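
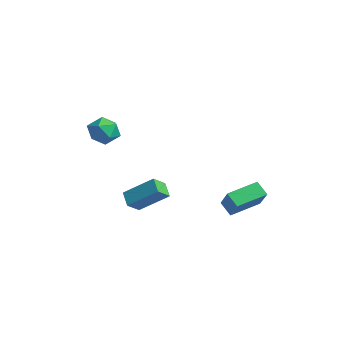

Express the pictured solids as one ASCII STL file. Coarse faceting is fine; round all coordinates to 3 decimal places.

solid 
facet normal -0.791 0.051 0.610
outer loop
vertex -0.281 -1.847 -3.839
vertex 0.645 -0.602 -2.743
vertex -0.644 -1.109 -4.371
endloop
endfacet
facet normal -0.488 -0.656 -0.577
outer loop
vertex 0.115 -1.158 -4.957
vertex -0.281 -1.847 -3.839
vertex -0.644 -1.109 -4.371
endloop
endfacet
facet normal -0.791 0.052 0.610
outer loop
vertex -0.644 -1.109 -4.371
vertex 0.645 -0.602 -2.743
vertex 0.282 0.137 -3.276
endloop
endfacet
facet normal -0.371 0.753 -0.543
outer loop
vertex 0.282 0.137 -3.276
vertex 0.115 -1.158 -4.957
vertex -0.644 -1.109 -4.371
endloop
endfacet
facet normal 0.371 -0.754 0.543
outer loop
vertex -0.281 -1.847 -3.839
vertex 1.404 -0.651 -3.329
vertex 0.645 -0.602 -2.743
endloop
endfacet
facet normal -0.488 -0.655 -0.577
outer loop
vertex 0.478 -1.897 -4.424
vertex -0.281 -1.847 -3.839
vertex 0.115 -1.158 -4.957
endloop
endfacet
facet normal 0.370 -0.753 0.544
outer loop
vertex 0.478 -1.897 -4.424
vertex 1.404 -0.651 -3.329
vertex -0.281 -1.847 -3.839
endloop
endfacet
facet normal 0.488 0.655 0.577
outer loop
vertex 0.645 -0.602 -2.743
vertex 1.404 -0.651 -3.329
vertex 0.282 0.137 -3.276
endloop
endfacet
facet normal -0.369 0.754 -0.544
outer loop
vertex 1.041 0.087 -3.861
vertex 0.115 -1.158 -4.957
vertex 0.282 0.137 -3.276
endloop
endfacet
facet normal 0.488 0.656 0.577
outer loop
vertex 0.282 0.137 -3.276
vertex 1.404 -0.651 -3.329
vertex 1.041 0.087 -3.861
endloop
endfacet
facet normal 0.791 -0.051 -0.610
outer loop
vertex 1.041 0.087 -3.861
vertex 0.478 -1.897 -4.424
vertex 0.115 -1.158 -4.957
endloop
endfacet
facet normal 0.791 -0.051 -0.610
outer loop
vertex 1.404 -0.651 -3.329
vertex 0.478 -1.897 -4.424
vertex 1.041 0.087 -3.861
endloop
endfacet
facet normal -0.664 0.341 0.665
outer loop
vertex -0.126 -3.148 0.962
vertex 0.517 -3.137 1.598
vertex 0.377 -2.406 1.084
endloop
endfacet
facet normal -0.828 0.560 0.006
outer loop
vertex -0.126 -3.148 0.962
vertex 0.377 -2.406 1.084
vertex 0.181 -2.687 0.247
endloop
endfacet
facet normal -0.915 -0.018 -0.404
outer loop
vertex -0.126 -3.148 0.962
vertex 0.181 -2.687 0.247
vertex 0.2 -3.591 0.244
endloop
endfacet
facet normal -0.804 -0.594 0.002
outer loop
vertex -0.126 -3.148 0.962
vertex 0.2 -3.591 0.244
vertex 0.407 -3.869 1.079
endloop
endfacet
facet normal -0.649 -0.372 0.663
outer loop
vertex -0.126 -3.148 0.962
vertex 0.407 -3.869 1.079
vertex 0.517 -3.137 1.598
endloop
endfacet
facet normal -0.273 0.930 -0.248
outer loop
vertex 0.181 -2.687 0.247
vertex 0.377 -2.406 1.084
vertex 1.013 -2.391 0.441
endloop
endfacet
facet normal -0.007 0.574 0.819
outer loop
vertex 0.377 -2.406 1.084
vertex 0.517 -3.137 1.598
vertex 1.22 -2.669 1.276
endloop
endfacet
facet normal 0.016 -0.580 0.814
outer loop
vertex 0.517 -3.137 1.598
vertex 0.407 -3.869 1.079
vertex 1.239 -3.573 1.273
endloop
endfacet
facet normal -0.235 -0.938 -0.254
outer loop
vertex 0.407 -3.869 1.079
vertex 0.2 -3.591 0.244
vertex 1.043 -3.854 0.436
endloop
endfacet
facet normal -0.413 -0.006 -0.911
outer loop
vertex 0.2 -3.591 0.244
vertex 0.181 -2.687 0.247
vertex 0.903 -3.123 -0.078
endloop
endfacet
facet normal 0.804 0.594 -0.002
outer loop
vertex 1.546 -3.112 0.558
vertex 1.013 -2.391 0.441
vertex 1.22 -2.669 1.276
endloop
endfacet
facet normal 0.915 0.018 0.404
outer loop
vertex 1.546 -3.112 0.558
vertex 1.22 -2.669 1.276
vertex 1.239 -3.573 1.273
endloop
endfacet
facet normal 0.828 -0.560 -0.006
outer loop
vertex 1.546 -3.112 0.558
vertex 1.239 -3.573 1.273
vertex 1.043 -3.854 0.436
endloop
endfacet
facet normal 0.664 -0.341 -0.665
outer loop
vertex 1.546 -3.112 0.558
vertex 1.043 -3.854 0.436
vertex 0.903 -3.123 -0.078
endloop
endfacet
facet normal 0.649 0.372 -0.663
outer loop
vertex 1.546 -3.112 0.558
vertex 0.903 -3.123 -0.078
vertex 1.013 -2.391 0.441
endloop
endfacet
facet normal 0.235 0.938 0.254
outer loop
vertex 1.22 -2.669 1.276
vertex 1.013 -2.391 0.441
vertex 0.377 -2.406 1.084
endloop
endfacet
facet normal 0.413 0.006 0.911
outer loop
vertex 1.239 -3.573 1.273
vertex 1.22 -2.669 1.276
vertex 0.517 -3.137 1.598
endloop
endfacet
facet normal 0.273 -0.930 0.248
outer loop
vertex 1.043 -3.854 0.436
vertex 1.239 -3.573 1.273
vertex 0.407 -3.869 1.079
endloop
endfacet
facet normal 0.007 -0.574 -0.819
outer loop
vertex 0.903 -3.123 -0.078
vertex 1.043 -3.854 0.436
vertex 0.2 -3.591 0.244
endloop
endfacet
facet normal -0.016 0.580 -0.814
outer loop
vertex 1.013 -2.391 0.441
vertex 0.903 -3.123 -0.078
vertex 0.181 -2.687 0.247
endloop
endfacet
facet normal -0.641 -0.286 0.713
outer loop
vertex 3.557 2.059 -3.075
vertex 3.403 3.673 -2.566
vertex 2.208 2.284 -4.198
endloop
endfacet
facet normal 0.091 -0.950 -0.299
outer loop
vertex 2.797 2.547 -4.854
vertex 3.557 2.059 -3.075
vertex 2.208 2.284 -4.198
endloop
endfacet
facet normal -0.640 -0.286 0.713
outer loop
vertex 2.208 2.284 -4.198
vertex 3.403 3.673 -2.566
vertex 2.053 3.898 -3.689
endloop
endfacet
facet normal -0.763 0.127 -0.634
outer loop
vertex 2.053 3.898 -3.689
vertex 2.797 2.547 -4.854
vertex 2.208 2.284 -4.198
endloop
endfacet
facet normal 0.763 -0.127 0.634
outer loop
vertex 3.557 2.059 -3.075
vertex 3.992 3.936 -3.222
vertex 3.403 3.673 -2.566
endloop
endfacet
facet normal 0.091 -0.950 -0.299
outer loop
vertex 4.147 2.322 -3.731
vertex 3.557 2.059 -3.075
vertex 2.797 2.547 -4.854
endloop
endfacet
facet normal 0.762 -0.127 0.635
outer loop
vertex 4.147 2.322 -3.731
vertex 3.992 3.936 -3.222
vertex 3.557 2.059 -3.075
endloop
endfacet
facet normal -0.091 0.950 0.299
outer loop
vertex 3.403 3.673 -2.566
vertex 3.992 3.936 -3.222
vertex 2.053 3.898 -3.689
endloop
endfacet
facet normal -0.762 0.127 -0.635
outer loop
vertex 2.643 4.161 -4.345
vertex 2.797 2.547 -4.854
vertex 2.053 3.898 -3.689
endloop
endfacet
facet normal -0.091 0.950 0.299
outer loop
vertex 2.053 3.898 -3.689
vertex 3.992 3.936 -3.222
vertex 2.643 4.161 -4.345
endloop
endfacet
facet normal 0.641 0.286 -0.713
outer loop
vertex 2.643 4.161 -4.345
vertex 4.147 2.322 -3.731
vertex 2.797 2.547 -4.854
endloop
endfacet
facet normal 0.641 0.286 -0.712
outer loop
vertex 3.992 3.936 -3.222
vertex 4.147 2.322 -3.731
vertex 2.643 4.161 -4.345
endloop
endfacet

endsolid


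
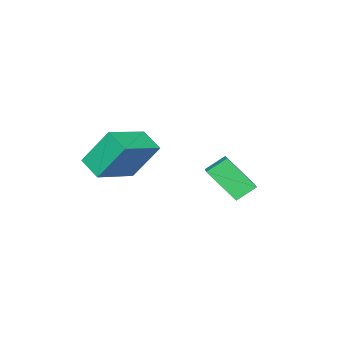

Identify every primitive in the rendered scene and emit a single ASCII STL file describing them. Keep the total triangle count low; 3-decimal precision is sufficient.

solid 
facet normal -0.729 -0.561 -0.392
outer loop
vertex 0.023 -0.203 -1.249
vertex -0.601 0.234 -0.715
vertex -0.202 0.908 -2.42
endloop
endfacet
facet normal 0.670 -0.470 -0.575
outer loop
vertex 0.681 1.586 -1.945
vertex 0.023 -0.203 -1.249
vertex -0.202 0.908 -2.42
endloop
endfacet
facet normal -0.730 -0.560 -0.392
outer loop
vertex -0.202 0.908 -2.42
vertex -0.601 0.234 -0.715
vertex -0.825 1.345 -1.885
endloop
endfacet
facet normal -0.138 0.682 -0.718
outer loop
vertex -0.825 1.345 -1.885
vertex 0.681 1.586 -1.945
vertex -0.202 0.908 -2.42
endloop
endfacet
facet normal 0.137 -0.682 0.718
outer loop
vertex 0.023 -0.203 -1.249
vertex 0.282 0.912 -0.24
vertex -0.601 0.234 -0.715
endloop
endfacet
facet normal 0.670 -0.470 -0.575
outer loop
vertex 0.905 0.475 -0.775
vertex 0.023 -0.203 -1.249
vertex 0.681 1.586 -1.945
endloop
endfacet
facet normal 0.138 -0.682 0.718
outer loop
vertex 0.905 0.475 -0.775
vertex 0.282 0.912 -0.24
vertex 0.023 -0.203 -1.249
endloop
endfacet
facet normal -0.670 0.470 0.575
outer loop
vertex -0.601 0.234 -0.715
vertex 0.282 0.912 -0.24
vertex -0.825 1.345 -1.885
endloop
endfacet
facet normal -0.138 0.682 -0.719
outer loop
vertex 0.057 2.023 -1.411
vertex 0.681 1.586 -1.945
vertex -0.825 1.345 -1.885
endloop
endfacet
facet normal -0.670 0.470 0.575
outer loop
vertex -0.825 1.345 -1.885
vertex 0.282 0.912 -0.24
vertex 0.057 2.023 -1.411
endloop
endfacet
facet normal 0.729 0.561 0.393
outer loop
vertex 0.057 2.023 -1.411
vertex 0.905 0.475 -0.775
vertex 0.681 1.586 -1.945
endloop
endfacet
facet normal 0.730 0.561 0.392
outer loop
vertex 0.282 0.912 -0.24
vertex 0.905 0.475 -0.775
vertex 0.057 2.023 -1.411
endloop
endfacet
facet normal -0.934 0.087 -0.346
outer loop
vertex 2.492 -1.018 1.414
vertex 2.734 -0.15 0.98
vertex 2.938 -1.849 0.0
endloop
endfacet
facet normal -0.242 -0.868 0.434
outer loop
vertex 4.666 -2.01 0.64
vertex 2.492 -1.018 1.414
vertex 2.938 -1.849 0.0
endloop
endfacet
facet normal -0.935 0.087 -0.345
outer loop
vertex 2.938 -1.849 0.0
vertex 2.734 -0.15 0.98
vertex 3.179 -0.981 -0.434
endloop
endfacet
facet normal 0.263 -0.489 -0.832
outer loop
vertex 3.179 -0.981 -0.434
vertex 4.666 -2.01 0.64
vertex 2.938 -1.849 0.0
endloop
endfacet
facet normal -0.263 0.489 0.832
outer loop
vertex 2.492 -1.018 1.414
vertex 4.462 -0.311 1.62
vertex 2.734 -0.15 0.98
endloop
endfacet
facet normal -0.241 -0.868 0.434
outer loop
vertex 4.221 -1.179 2.054
vertex 2.492 -1.018 1.414
vertex 4.666 -2.01 0.64
endloop
endfacet
facet normal -0.262 0.489 0.832
outer loop
vertex 4.221 -1.179 2.054
vertex 4.462 -0.311 1.62
vertex 2.492 -1.018 1.414
endloop
endfacet
facet normal 0.242 0.868 -0.434
outer loop
vertex 2.734 -0.15 0.98
vertex 4.462 -0.311 1.62
vertex 3.179 -0.981 -0.434
endloop
endfacet
facet normal 0.262 -0.489 -0.832
outer loop
vertex 4.908 -1.142 0.206
vertex 4.666 -2.01 0.64
vertex 3.179 -0.981 -0.434
endloop
endfacet
facet normal 0.241 0.868 -0.434
outer loop
vertex 3.179 -0.981 -0.434
vertex 4.462 -0.311 1.62
vertex 4.908 -1.142 0.206
endloop
endfacet
facet normal 0.934 -0.088 0.346
outer loop
vertex 4.908 -1.142 0.206
vertex 4.221 -1.179 2.054
vertex 4.666 -2.01 0.64
endloop
endfacet
facet normal 0.934 -0.087 0.346
outer loop
vertex 4.462 -0.311 1.62
vertex 4.221 -1.179 2.054
vertex 4.908 -1.142 0.206
endloop
endfacet

endsolid


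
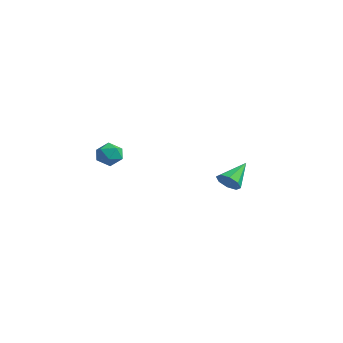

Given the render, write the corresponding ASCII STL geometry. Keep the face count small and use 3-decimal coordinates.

solid 
facet normal 0.207 0.499 0.841
outer loop
vertex -0.546 -2.55 4.187
vertex -0.905 -3.121 4.614
vertex -0.124 -3.174 4.453
endloop
endfacet
facet normal 0.703 0.622 0.344
outer loop
vertex -0.546 -2.55 4.187
vertex -0.124 -3.174 4.453
vertex -0.005 -2.899 3.713
endloop
endfacet
facet normal 0.379 0.897 -0.228
outer loop
vertex -0.546 -2.55 4.187
vertex -0.005 -2.899 3.713
vertex -0.713 -2.676 3.415
endloop
endfacet
facet normal -0.319 0.944 -0.085
outer loop
vertex -0.546 -2.55 4.187
vertex -0.713 -2.676 3.415
vertex -1.269 -2.814 3.973
endloop
endfacet
facet normal -0.425 0.698 0.576
outer loop
vertex -0.546 -2.55 4.187
vertex -1.269 -2.814 3.973
vertex -0.905 -3.121 4.614
endloop
endfacet
facet normal 0.988 -0.006 0.157
outer loop
vertex -0.005 -2.899 3.713
vertex -0.124 -3.174 4.453
vertex -0.031 -3.686 3.847
endloop
endfacet
facet normal 0.185 -0.202 0.962
outer loop
vertex -0.124 -3.174 4.453
vertex -0.905 -3.121 4.614
vertex -0.587 -3.824 4.405
endloop
endfacet
facet normal -0.838 0.118 0.533
outer loop
vertex -0.905 -3.121 4.614
vertex -1.269 -2.814 3.973
vertex -1.295 -3.601 4.107
endloop
endfacet
facet normal -0.667 0.515 -0.538
outer loop
vertex -1.269 -2.814 3.973
vertex -0.713 -2.676 3.415
vertex -1.176 -3.326 3.367
endloop
endfacet
facet normal 0.462 0.438 -0.771
outer loop
vertex -0.713 -2.676 3.415
vertex -0.005 -2.899 3.713
vertex -0.395 -3.379 3.206
endloop
endfacet
facet normal 0.319 -0.944 0.085
outer loop
vertex -0.754 -3.95 3.633
vertex -0.031 -3.686 3.847
vertex -0.587 -3.824 4.405
endloop
endfacet
facet normal -0.379 -0.897 0.228
outer loop
vertex -0.754 -3.95 3.633
vertex -0.587 -3.824 4.405
vertex -1.295 -3.601 4.107
endloop
endfacet
facet normal -0.703 -0.622 -0.344
outer loop
vertex -0.754 -3.95 3.633
vertex -1.295 -3.601 4.107
vertex -1.176 -3.326 3.367
endloop
endfacet
facet normal -0.207 -0.499 -0.841
outer loop
vertex -0.754 -3.95 3.633
vertex -1.176 -3.326 3.367
vertex -0.395 -3.379 3.206
endloop
endfacet
facet normal 0.425 -0.698 -0.576
outer loop
vertex -0.754 -3.95 3.633
vertex -0.395 -3.379 3.206
vertex -0.031 -3.686 3.847
endloop
endfacet
facet normal 0.667 -0.515 0.538
outer loop
vertex -0.587 -3.824 4.405
vertex -0.031 -3.686 3.847
vertex -0.124 -3.174 4.453
endloop
endfacet
facet normal -0.462 -0.438 0.771
outer loop
vertex -1.295 -3.601 4.107
vertex -0.587 -3.824 4.405
vertex -0.905 -3.121 4.614
endloop
endfacet
facet normal -0.988 0.006 -0.157
outer loop
vertex -1.176 -3.326 3.367
vertex -1.295 -3.601 4.107
vertex -1.269 -2.814 3.973
endloop
endfacet
facet normal -0.185 0.202 -0.962
outer loop
vertex -0.395 -3.379 3.206
vertex -1.176 -3.326 3.367
vertex -0.713 -2.676 3.415
endloop
endfacet
facet normal 0.838 -0.118 -0.533
outer loop
vertex -0.031 -3.686 3.847
vertex -0.395 -3.379 3.206
vertex -0.005 -2.899 3.713
endloop
endfacet
facet normal 0.188 -0.804 -0.564
outer loop
vertex 1.211 2.864 1.564
vertex 0.765 3.136 1.027
vertex 1.495 3.193 1.189
endloop
endfacet
facet normal 0.720 0.151 0.678
outer loop
vertex 1.211 2.864 1.564
vertex 1.495 3.193 1.189
vertex 0.435 4.544 2.013
endloop
endfacet
facet normal 0.188 -0.804 -0.564
outer loop
vertex 1.495 3.193 1.189
vertex 0.765 3.136 1.027
vertex 1.35 3.489 0.719
endloop
endfacet
facet normal 0.813 0.572 0.109
outer loop
vertex 1.495 3.193 1.189
vertex 1.35 3.489 0.719
vertex 0.435 4.544 2.013
endloop
endfacet
facet normal 0.188 -0.804 -0.565
outer loop
vertex 1.35 3.489 0.719
vertex 0.765 3.136 1.027
vertex 0.863 3.579 0.429
endloop
endfacet
facet normal 0.391 0.829 -0.399
outer loop
vertex 1.35 3.489 0.719
vertex 0.863 3.579 0.429
vertex 0.435 4.544 2.013
endloop
endfacet
facet normal 0.189 -0.804 -0.564
outer loop
vertex 0.863 3.579 0.429
vertex 0.765 3.136 1.027
vertex 0.318 3.409 0.489
endloop
endfacet
facet normal -0.303 0.775 -0.554
outer loop
vertex 0.863 3.579 0.429
vertex 0.318 3.409 0.489
vertex 0.435 4.544 2.013
endloop
endfacet
facet normal 0.188 -0.804 -0.564
outer loop
vertex 0.318 3.409 0.489
vertex 0.765 3.136 1.027
vertex 0.035 3.08 0.864
endloop
endfacet
facet normal -0.859 0.440 -0.262
outer loop
vertex 0.318 3.409 0.489
vertex 0.035 3.08 0.864
vertex 0.435 4.544 2.013
endloop
endfacet
facet normal 0.188 -0.804 -0.564
outer loop
vertex 0.035 3.08 0.864
vertex 0.765 3.136 1.027
vertex 0.179 2.784 1.334
endloop
endfacet
facet normal -0.952 0.021 0.305
outer loop
vertex 0.035 3.08 0.864
vertex 0.179 2.784 1.334
vertex 0.435 4.544 2.013
endloop
endfacet
facet normal 0.187 -0.804 -0.564
outer loop
vertex 0.179 2.784 1.334
vertex 0.765 3.136 1.027
vertex 0.666 2.694 1.624
endloop
endfacet
facet normal -0.529 -0.237 0.815
outer loop
vertex 0.179 2.784 1.334
vertex 0.666 2.694 1.624
vertex 0.435 4.544 2.013
endloop
endfacet
facet normal 0.189 -0.804 -0.564
outer loop
vertex 0.666 2.694 1.624
vertex 0.765 3.136 1.027
vertex 1.211 2.864 1.564
endloop
endfacet
facet normal 0.164 -0.183 0.969
outer loop
vertex 0.666 2.694 1.624
vertex 1.211 2.864 1.564
vertex 0.435 4.544 2.013
endloop
endfacet

endsolid


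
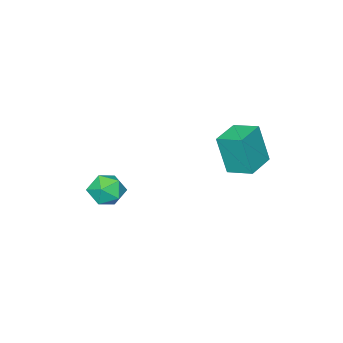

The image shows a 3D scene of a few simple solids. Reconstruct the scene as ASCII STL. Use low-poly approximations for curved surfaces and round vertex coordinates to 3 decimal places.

solid 
facet normal 0.264 0.810 0.523
outer loop
vertex 0.725 -1.897 -2.607
vertex 0.288 -2.311 -1.744
vertex 1.299 -2.499 -1.964
endloop
endfacet
facet normal 0.728 0.686 -0.008
outer loop
vertex 0.725 -1.897 -2.607
vertex 1.299 -2.499 -1.964
vertex 1.39 -2.607 -3.005
endloop
endfacet
facet normal 0.366 0.692 -0.622
outer loop
vertex 0.725 -1.897 -2.607
vertex 1.39 -2.607 -3.005
vertex 0.436 -2.484 -3.43
endloop
endfacet
facet normal -0.320 0.821 -0.473
outer loop
vertex 0.725 -1.897 -2.607
vertex 0.436 -2.484 -3.43
vertex -0.245 -2.301 -2.651
endloop
endfacet
facet normal -0.383 0.894 0.235
outer loop
vertex 0.725 -1.897 -2.607
vertex -0.245 -2.301 -2.651
vertex 0.288 -2.311 -1.744
endloop
endfacet
facet normal 0.996 0.031 0.084
outer loop
vertex 1.39 -2.607 -3.005
vertex 1.299 -2.499 -1.964
vertex 1.365 -3.459 -2.389
endloop
endfacet
facet normal 0.248 0.232 0.941
outer loop
vertex 1.299 -2.499 -1.964
vertex 0.288 -2.311 -1.744
vertex 0.684 -3.276 -1.61
endloop
endfacet
facet normal -0.800 0.366 0.474
outer loop
vertex 0.288 -2.311 -1.744
vertex -0.245 -2.301 -2.651
vertex -0.27 -3.153 -2.035
endloop
endfacet
facet normal -0.700 0.248 -0.670
outer loop
vertex -0.245 -2.301 -2.651
vertex 0.436 -2.484 -3.43
vertex -0.179 -3.261 -3.076
endloop
endfacet
facet normal 0.411 0.042 -0.911
outer loop
vertex 0.436 -2.484 -3.43
vertex 1.39 -2.607 -3.005
vertex 0.832 -3.449 -3.296
endloop
endfacet
facet normal 0.320 -0.821 0.473
outer loop
vertex 0.395 -3.863 -2.433
vertex 1.365 -3.459 -2.389
vertex 0.684 -3.276 -1.61
endloop
endfacet
facet normal -0.366 -0.692 0.622
outer loop
vertex 0.395 -3.863 -2.433
vertex 0.684 -3.276 -1.61
vertex -0.27 -3.153 -2.035
endloop
endfacet
facet normal -0.728 -0.686 0.008
outer loop
vertex 0.395 -3.863 -2.433
vertex -0.27 -3.153 -2.035
vertex -0.179 -3.261 -3.076
endloop
endfacet
facet normal -0.264 -0.810 -0.523
outer loop
vertex 0.395 -3.863 -2.433
vertex -0.179 -3.261 -3.076
vertex 0.832 -3.449 -3.296
endloop
endfacet
facet normal 0.383 -0.894 -0.235
outer loop
vertex 0.395 -3.863 -2.433
vertex 0.832 -3.449 -3.296
vertex 1.365 -3.459 -2.389
endloop
endfacet
facet normal 0.700 -0.248 0.670
outer loop
vertex 0.684 -3.276 -1.61
vertex 1.365 -3.459 -2.389
vertex 1.299 -2.499 -1.964
endloop
endfacet
facet normal -0.411 -0.042 0.911
outer loop
vertex -0.27 -3.153 -2.035
vertex 0.684 -3.276 -1.61
vertex 0.288 -2.311 -1.744
endloop
endfacet
facet normal -0.996 -0.031 -0.084
outer loop
vertex -0.179 -3.261 -3.076
vertex -0.27 -3.153 -2.035
vertex -0.245 -2.301 -2.651
endloop
endfacet
facet normal -0.248 -0.232 -0.941
outer loop
vertex 0.832 -3.449 -3.296
vertex -0.179 -3.261 -3.076
vertex 0.436 -2.484 -3.43
endloop
endfacet
facet normal 0.800 -0.366 -0.474
outer loop
vertex 1.365 -3.459 -2.389
vertex 0.832 -3.449 -3.296
vertex 1.39 -2.607 -3.005
endloop
endfacet
facet normal -0.976 -0.213 0.044
outer loop
vertex -3.175 1.837 2.312
vertex -3.447 3.155 2.659
vertex -3.383 2.353 0.193
endloop
endfacet
facet normal 0.196 -0.948 -0.250
outer loop
vertex -1.773 2.705 0.121
vertex -3.175 1.837 2.312
vertex -3.383 2.353 0.193
endloop
endfacet
facet normal -0.976 -0.213 0.044
outer loop
vertex -3.383 2.353 0.193
vertex -3.447 3.155 2.659
vertex -3.655 3.671 0.541
endloop
endfacet
facet normal -0.095 0.236 -0.967
outer loop
vertex -3.655 3.671 0.541
vertex -1.773 2.705 0.121
vertex -3.383 2.353 0.193
endloop
endfacet
facet normal 0.095 -0.235 0.967
outer loop
vertex -3.175 1.837 2.312
vertex -1.837 3.507 2.587
vertex -3.447 3.155 2.659
endloop
endfacet
facet normal 0.196 -0.948 -0.250
outer loop
vertex -1.565 2.189 2.239
vertex -3.175 1.837 2.312
vertex -1.773 2.705 0.121
endloop
endfacet
facet normal 0.095 -0.236 0.967
outer loop
vertex -1.565 2.189 2.239
vertex -1.837 3.507 2.587
vertex -3.175 1.837 2.312
endloop
endfacet
facet normal -0.196 0.948 0.250
outer loop
vertex -3.447 3.155 2.659
vertex -1.837 3.507 2.587
vertex -3.655 3.671 0.541
endloop
endfacet
facet normal -0.095 0.235 -0.967
outer loop
vertex -2.045 4.023 0.468
vertex -1.773 2.705 0.121
vertex -3.655 3.671 0.541
endloop
endfacet
facet normal -0.196 0.948 0.250
outer loop
vertex -3.655 3.671 0.541
vertex -1.837 3.507 2.587
vertex -2.045 4.023 0.468
endloop
endfacet
facet normal 0.976 0.213 -0.044
outer loop
vertex -2.045 4.023 0.468
vertex -1.565 2.189 2.239
vertex -1.773 2.705 0.121
endloop
endfacet
facet normal 0.976 0.213 -0.044
outer loop
vertex -1.837 3.507 2.587
vertex -1.565 2.189 2.239
vertex -2.045 4.023 0.468
endloop
endfacet

endsolid


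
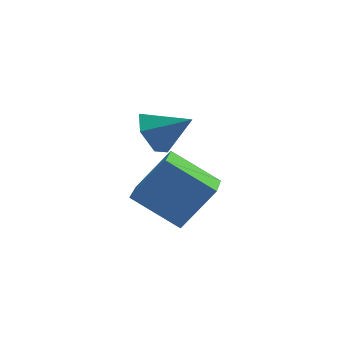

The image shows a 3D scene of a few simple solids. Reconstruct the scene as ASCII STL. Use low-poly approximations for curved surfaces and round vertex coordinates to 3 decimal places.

solid 
facet normal -0.609 -0.112 -0.785
outer loop
vertex -2.169 -1.745 -3.407
vertex -1.827 -0.144 -3.901
vertex -0.572 -2.438 -4.546
endloop
endfacet
facet normal -0.200 -0.936 0.289
outer loop
vertex 0.627 -2.216 -2.999
vertex -2.169 -1.745 -3.407
vertex -0.572 -2.438 -4.546
endloop
endfacet
facet normal -0.609 -0.112 -0.785
outer loop
vertex -0.572 -2.438 -4.546
vertex -1.827 -0.144 -3.901
vertex -0.231 -0.837 -5.04
endloop
endfacet
facet normal 0.768 -0.332 -0.547
outer loop
vertex -0.231 -0.837 -5.04
vertex 0.627 -2.216 -2.999
vertex -0.572 -2.438 -4.546
endloop
endfacet
facet normal -0.768 0.333 0.547
outer loop
vertex -2.169 -1.745 -3.407
vertex -0.628 0.078 -2.354
vertex -1.827 -0.144 -3.901
endloop
endfacet
facet normal -0.200 -0.936 0.289
outer loop
vertex -0.969 -1.523 -1.86
vertex -2.169 -1.745 -3.407
vertex 0.627 -2.216 -2.999
endloop
endfacet
facet normal -0.768 0.333 0.548
outer loop
vertex -0.969 -1.523 -1.86
vertex -0.628 0.078 -2.354
vertex -2.169 -1.745 -3.407
endloop
endfacet
facet normal 0.200 0.936 -0.289
outer loop
vertex -1.827 -0.144 -3.901
vertex -0.628 0.078 -2.354
vertex -0.231 -0.837 -5.04
endloop
endfacet
facet normal 0.768 -0.333 -0.548
outer loop
vertex 0.969 -0.615 -3.493
vertex 0.627 -2.216 -2.999
vertex -0.231 -0.837 -5.04
endloop
endfacet
facet normal 0.200 0.936 -0.289
outer loop
vertex -0.231 -0.837 -5.04
vertex -0.628 0.078 -2.354
vertex 0.969 -0.615 -3.493
endloop
endfacet
facet normal 0.609 0.112 0.785
outer loop
vertex 0.969 -0.615 -3.493
vertex -0.969 -1.523 -1.86
vertex 0.627 -2.216 -2.999
endloop
endfacet
facet normal 0.609 0.113 0.785
outer loop
vertex -0.628 0.078 -2.354
vertex -0.969 -1.523 -1.86
vertex 0.969 -0.615 -3.493
endloop
endfacet
facet normal -0.823 0.244 -0.514
outer loop
vertex -0.906 -1.196 -0.823
vertex -1.385 -1.85 -0.367
vertex -1.34 -0.986 -0.028
endloop
endfacet
facet normal 0.680 0.710 0.184
outer loop
vertex -0.906 -1.196 -0.823
vertex -1.34 -0.986 -0.028
vertex -0.175 -2.21 0.387
endloop
endfacet
facet normal -0.823 0.244 -0.513
outer loop
vertex -1.34 -0.986 -0.028
vertex -1.385 -1.85 -0.367
vertex -1.818 -1.64 0.428
endloop
endfacet
facet normal 0.184 0.468 0.864
outer loop
vertex -1.34 -0.986 -0.028
vertex -1.818 -1.64 0.428
vertex -0.175 -2.21 0.387
endloop
endfacet
facet normal -0.823 0.244 -0.513
outer loop
vertex -1.818 -1.64 0.428
vertex -1.385 -1.85 -0.367
vertex -1.863 -2.505 0.088
endloop
endfacet
facet normal -0.102 -0.359 0.928
outer loop
vertex -1.818 -1.64 0.428
vertex -1.863 -2.505 0.088
vertex -0.175 -2.21 0.387
endloop
endfacet
facet normal -0.823 0.244 -0.513
outer loop
vertex -1.863 -2.505 0.088
vertex -1.385 -1.85 -0.367
vertex -1.43 -2.715 -0.707
endloop
endfacet
facet normal 0.110 -0.944 0.310
outer loop
vertex -1.863 -2.505 0.088
vertex -1.43 -2.715 -0.707
vertex -0.175 -2.21 0.387
endloop
endfacet
facet normal -0.823 0.245 -0.513
outer loop
vertex -1.43 -2.715 -0.707
vertex -1.385 -1.85 -0.367
vertex -0.951 -2.061 -1.163
endloop
endfacet
facet normal 0.607 -0.703 -0.371
outer loop
vertex -1.43 -2.715 -0.707
vertex -0.951 -2.061 -1.163
vertex -0.175 -2.21 0.387
endloop
endfacet
facet normal -0.823 0.245 -0.513
outer loop
vertex -0.951 -2.061 -1.163
vertex -1.385 -1.85 -0.367
vertex -0.906 -1.196 -0.823
endloop
endfacet
facet normal 0.892 0.124 -0.435
outer loop
vertex -0.951 -2.061 -1.163
vertex -0.906 -1.196 -0.823
vertex -0.175 -2.21 0.387
endloop
endfacet

endsolid


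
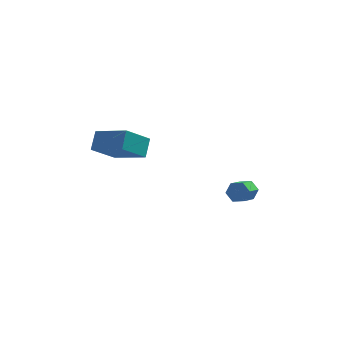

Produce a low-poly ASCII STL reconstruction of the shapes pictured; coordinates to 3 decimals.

solid 
facet normal -0.750 0.525 -0.402
outer loop
vertex -2.691 -2.556 2.419
vertex -2.526 -1.825 3.066
vertex -1.744 -1.93 1.47
endloop
endfacet
facet normal -0.167 -0.739 -0.653
outer loop
vertex -0.394 -2.875 2.194
vertex -2.691 -2.556 2.419
vertex -1.744 -1.93 1.47
endloop
endfacet
facet normal -0.750 0.525 -0.402
outer loop
vertex -1.744 -1.93 1.47
vertex -2.526 -1.825 3.066
vertex -1.579 -1.199 2.117
endloop
endfacet
facet normal 0.640 0.423 -0.641
outer loop
vertex -1.579 -1.199 2.117
vertex -0.394 -2.875 2.194
vertex -1.744 -1.93 1.47
endloop
endfacet
facet normal -0.640 -0.423 0.641
outer loop
vertex -2.691 -2.556 2.419
vertex -1.176 -2.77 3.79
vertex -2.526 -1.825 3.066
endloop
endfacet
facet normal -0.167 -0.739 -0.653
outer loop
vertex -1.341 -3.501 3.143
vertex -2.691 -2.556 2.419
vertex -0.394 -2.875 2.194
endloop
endfacet
facet normal -0.640 -0.423 0.641
outer loop
vertex -1.341 -3.501 3.143
vertex -1.176 -2.77 3.79
vertex -2.691 -2.556 2.419
endloop
endfacet
facet normal 0.167 0.739 0.653
outer loop
vertex -2.526 -1.825 3.066
vertex -1.176 -2.77 3.79
vertex -1.579 -1.199 2.117
endloop
endfacet
facet normal 0.640 0.423 -0.641
outer loop
vertex -0.229 -2.144 2.841
vertex -0.394 -2.875 2.194
vertex -1.579 -1.199 2.117
endloop
endfacet
facet normal 0.167 0.739 0.653
outer loop
vertex -1.579 -1.199 2.117
vertex -1.176 -2.77 3.79
vertex -0.229 -2.144 2.841
endloop
endfacet
facet normal 0.750 -0.525 0.402
outer loop
vertex -0.229 -2.144 2.841
vertex -1.341 -3.501 3.143
vertex -0.394 -2.875 2.194
endloop
endfacet
facet normal 0.750 -0.525 0.402
outer loop
vertex -1.176 -2.77 3.79
vertex -1.341 -3.501 3.143
vertex -0.229 -2.144 2.841
endloop
endfacet
facet normal 0.341 0.797 -0.498
outer loop
vertex 4.418 -1.005 -1.24
vertex 3.903 -0.876 -1.386
vertex 4.116 -0.676 -0.92
endloop
endfacet
facet normal 0.762 0.074 0.643
outer loop
vertex 4.418 -1.005 -1.24
vertex 4.116 -0.676 -0.92
vertex 4.011 -1.954 -0.648
endloop
endfacet
facet normal 0.762 0.074 0.643
outer loop
vertex 4.011 -1.954 -0.648
vertex 4.116 -0.676 -0.92
vertex 3.709 -1.625 -0.328
endloop
endfacet
facet normal -0.343 -0.798 0.496
outer loop
vertex 4.011 -1.954 -0.648
vertex 3.709 -1.625 -0.328
vertex 3.497 -1.824 -0.794
endloop
endfacet
facet normal 0.342 0.797 -0.498
outer loop
vertex 4.116 -0.676 -0.92
vertex 3.903 -0.876 -1.386
vertex 3.602 -0.546 -1.065
endloop
endfacet
facet normal -0.093 0.555 0.826
outer loop
vertex 4.116 -0.676 -0.92
vertex 3.602 -0.546 -1.065
vertex 3.709 -1.625 -0.328
endloop
endfacet
facet normal -0.093 0.555 0.826
outer loop
vertex 3.709 -1.625 -0.328
vertex 3.602 -0.546 -1.065
vertex 3.195 -1.495 -0.473
endloop
endfacet
facet normal -0.342 -0.798 0.496
outer loop
vertex 3.709 -1.625 -0.328
vertex 3.195 -1.495 -0.473
vertex 3.497 -1.824 -0.794
endloop
endfacet
facet normal 0.343 0.797 -0.498
outer loop
vertex 3.602 -0.546 -1.065
vertex 3.903 -0.876 -1.386
vertex 3.389 -0.746 -1.532
endloop
endfacet
facet normal -0.856 0.482 0.184
outer loop
vertex 3.602 -0.546 -1.065
vertex 3.389 -0.746 -1.532
vertex 3.195 -1.495 -0.473
endloop
endfacet
facet normal -0.856 0.482 0.184
outer loop
vertex 3.195 -1.495 -0.473
vertex 3.389 -0.746 -1.532
vertex 2.982 -1.695 -0.94
endloop
endfacet
facet normal -0.341 -0.798 0.497
outer loop
vertex 3.195 -1.495 -0.473
vertex 2.982 -1.695 -0.94
vertex 3.497 -1.824 -0.794
endloop
endfacet
facet normal 0.343 0.798 -0.496
outer loop
vertex 3.389 -0.746 -1.532
vertex 3.903 -0.876 -1.386
vertex 3.691 -1.075 -1.852
endloop
endfacet
facet normal -0.762 -0.074 -0.643
outer loop
vertex 3.389 -0.746 -1.532
vertex 3.691 -1.075 -1.852
vertex 2.982 -1.695 -0.94
endloop
endfacet
facet normal -0.762 -0.074 -0.643
outer loop
vertex 2.982 -1.695 -0.94
vertex 3.691 -1.075 -1.852
vertex 3.284 -2.024 -1.26
endloop
endfacet
facet normal -0.341 -0.797 0.498
outer loop
vertex 2.982 -1.695 -0.94
vertex 3.284 -2.024 -1.26
vertex 3.497 -1.824 -0.794
endloop
endfacet
facet normal 0.342 0.798 -0.496
outer loop
vertex 3.691 -1.075 -1.852
vertex 3.903 -0.876 -1.386
vertex 4.205 -1.205 -1.707
endloop
endfacet
facet normal 0.093 -0.555 -0.826
outer loop
vertex 3.691 -1.075 -1.852
vertex 4.205 -1.205 -1.707
vertex 3.284 -2.024 -1.26
endloop
endfacet
facet normal 0.093 -0.555 -0.826
outer loop
vertex 3.284 -2.024 -1.26
vertex 4.205 -1.205 -1.707
vertex 3.798 -2.154 -1.115
endloop
endfacet
facet normal -0.342 -0.797 0.498
outer loop
vertex 3.284 -2.024 -1.26
vertex 3.798 -2.154 -1.115
vertex 3.497 -1.824 -0.794
endloop
endfacet
facet normal 0.341 0.798 -0.497
outer loop
vertex 4.205 -1.205 -1.707
vertex 3.903 -0.876 -1.386
vertex 4.418 -1.005 -1.24
endloop
endfacet
facet normal 0.856 -0.482 -0.184
outer loop
vertex 4.205 -1.205 -1.707
vertex 4.418 -1.005 -1.24
vertex 3.798 -2.154 -1.115
endloop
endfacet
facet normal 0.856 -0.482 -0.184
outer loop
vertex 3.798 -2.154 -1.115
vertex 4.418 -1.005 -1.24
vertex 4.011 -1.954 -0.648
endloop
endfacet
facet normal -0.343 -0.797 0.498
outer loop
vertex 3.798 -2.154 -1.115
vertex 4.011 -1.954 -0.648
vertex 3.497 -1.824 -0.794
endloop
endfacet

endsolid


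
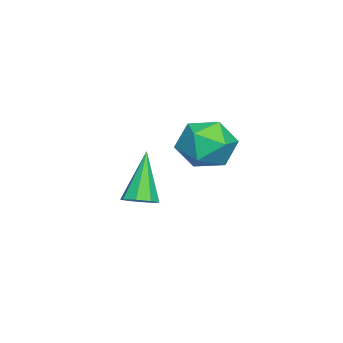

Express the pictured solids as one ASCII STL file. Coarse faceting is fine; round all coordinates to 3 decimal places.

solid 
facet normal 0.478 0.015 -0.878
outer loop
vertex -2.922 -2.036 -3.743
vertex -3.345 -1.595 -3.966
vertex -2.775 -1.569 -3.655
endloop
endfacet
facet normal 0.664 -0.335 0.669
outer loop
vertex -2.922 -2.036 -3.743
vertex -2.775 -1.569 -3.655
vertex -4.355 -1.625 -2.114
endloop
endfacet
facet normal 0.478 0.014 -0.878
outer loop
vertex -2.775 -1.569 -3.655
vertex -3.345 -1.595 -3.966
vertex -2.961 -1.117 -3.749
endloop
endfacet
facet normal 0.633 0.399 0.664
outer loop
vertex -2.775 -1.569 -3.655
vertex -2.961 -1.117 -3.749
vertex -4.355 -1.625 -2.114
endloop
endfacet
facet normal 0.479 0.014 -0.878
outer loop
vertex -2.961 -1.117 -3.749
vertex -3.345 -1.595 -3.966
vertex -3.373 -0.946 -3.971
endloop
endfacet
facet normal 0.153 0.899 0.410
outer loop
vertex -2.961 -1.117 -3.749
vertex -3.373 -0.946 -3.971
vertex -4.355 -1.625 -2.114
endloop
endfacet
facet normal 0.479 0.014 -0.878
outer loop
vertex -3.373 -0.946 -3.971
vertex -3.345 -1.595 -3.966
vertex -3.768 -1.155 -4.19
endloop
endfacet
facet normal -0.492 0.869 0.058
outer loop
vertex -3.373 -0.946 -3.971
vertex -3.768 -1.155 -4.19
vertex -4.355 -1.625 -2.114
endloop
endfacet
facet normal 0.478 0.013 -0.878
outer loop
vertex -3.768 -1.155 -4.19
vertex -3.345 -1.595 -3.966
vertex -3.915 -1.622 -4.277
endloop
endfacet
facet normal -0.926 0.327 -0.188
outer loop
vertex -3.768 -1.155 -4.19
vertex -3.915 -1.622 -4.277
vertex -4.355 -1.625 -2.114
endloop
endfacet
facet normal 0.478 0.015 -0.878
outer loop
vertex -3.915 -1.622 -4.277
vertex -3.345 -1.595 -3.966
vertex -3.728 -2.073 -4.183
endloop
endfacet
facet normal -0.894 -0.409 -0.182
outer loop
vertex -3.915 -1.622 -4.277
vertex -3.728 -2.073 -4.183
vertex -4.355 -1.625 -2.114
endloop
endfacet
facet normal 0.480 0.014 -0.877
outer loop
vertex -3.728 -2.073 -4.183
vertex -3.345 -1.595 -3.966
vertex -3.317 -2.245 -3.961
endloop
endfacet
facet normal -0.417 -0.906 0.070
outer loop
vertex -3.728 -2.073 -4.183
vertex -3.317 -2.245 -3.961
vertex -4.355 -1.625 -2.114
endloop
endfacet
facet normal 0.478 0.014 -0.879
outer loop
vertex -3.317 -2.245 -3.961
vertex -3.345 -1.595 -3.966
vertex -2.922 -2.036 -3.743
endloop
endfacet
facet normal 0.230 -0.876 0.423
outer loop
vertex -3.317 -2.245 -3.961
vertex -2.922 -2.036 -3.743
vertex -4.355 -1.625 -2.114
endloop
endfacet
facet normal 0.026 0.845 0.534
outer loop
vertex -0.841 2.198 0.126
vertex -0.603 1.651 0.979
vertex 0.155 2.015 0.366
endloop
endfacet
facet normal 0.212 0.966 -0.144
outer loop
vertex -0.841 2.198 0.126
vertex 0.155 2.015 0.366
vertex -0.165 1.938 -0.621
endloop
endfacet
facet normal -0.328 0.759 -0.562
outer loop
vertex -0.841 2.198 0.126
vertex -0.165 1.938 -0.621
vertex -1.121 1.526 -0.619
endloop
endfacet
facet normal -0.848 0.510 -0.141
outer loop
vertex -0.841 2.198 0.126
vertex -1.121 1.526 -0.619
vertex -1.392 1.349 0.37
endloop
endfacet
facet normal -0.629 0.563 0.536
outer loop
vertex -0.841 2.198 0.126
vertex -1.392 1.349 0.37
vertex -0.603 1.651 0.979
endloop
endfacet
facet normal 0.776 0.558 -0.295
outer loop
vertex -0.165 1.938 -0.621
vertex 0.155 2.015 0.366
vertex 0.492 1.231 -0.23
endloop
endfacet
facet normal 0.476 0.361 0.802
outer loop
vertex 0.155 2.015 0.366
vertex -0.603 1.651 0.979
vertex 0.221 1.054 0.759
endloop
endfacet
facet normal -0.584 -0.098 0.806
outer loop
vertex -0.603 1.651 0.979
vertex -1.392 1.349 0.37
vertex -0.735 0.642 0.761
endloop
endfacet
facet normal -0.939 -0.183 -0.290
outer loop
vertex -1.392 1.349 0.37
vertex -1.121 1.526 -0.619
vertex -1.055 0.565 -0.226
endloop
endfacet
facet normal -0.098 0.222 -0.970
outer loop
vertex -1.121 1.526 -0.619
vertex -0.165 1.938 -0.621
vertex -0.297 0.929 -0.839
endloop
endfacet
facet normal 0.848 -0.510 0.141
outer loop
vertex -0.059 0.382 0.014
vertex 0.492 1.231 -0.23
vertex 0.221 1.054 0.759
endloop
endfacet
facet normal 0.328 -0.759 0.562
outer loop
vertex -0.059 0.382 0.014
vertex 0.221 1.054 0.759
vertex -0.735 0.642 0.761
endloop
endfacet
facet normal -0.212 -0.966 0.144
outer loop
vertex -0.059 0.382 0.014
vertex -0.735 0.642 0.761
vertex -1.055 0.565 -0.226
endloop
endfacet
facet normal -0.026 -0.845 -0.534
outer loop
vertex -0.059 0.382 0.014
vertex -1.055 0.565 -0.226
vertex -0.297 0.929 -0.839
endloop
endfacet
facet normal 0.629 -0.563 -0.536
outer loop
vertex -0.059 0.382 0.014
vertex -0.297 0.929 -0.839
vertex 0.492 1.231 -0.23
endloop
endfacet
facet normal 0.939 0.183 0.290
outer loop
vertex 0.221 1.054 0.759
vertex 0.492 1.231 -0.23
vertex 0.155 2.015 0.366
endloop
endfacet
facet normal 0.098 -0.222 0.970
outer loop
vertex -0.735 0.642 0.761
vertex 0.221 1.054 0.759
vertex -0.603 1.651 0.979
endloop
endfacet
facet normal -0.776 -0.558 0.295
outer loop
vertex -1.055 0.565 -0.226
vertex -0.735 0.642 0.761
vertex -1.392 1.349 0.37
endloop
endfacet
facet normal -0.476 -0.361 -0.802
outer loop
vertex -0.297 0.929 -0.839
vertex -1.055 0.565 -0.226
vertex -1.121 1.526 -0.619
endloop
endfacet
facet normal 0.584 0.098 -0.806
outer loop
vertex 0.492 1.231 -0.23
vertex -0.297 0.929 -0.839
vertex -0.165 1.938 -0.621
endloop
endfacet

endsolid


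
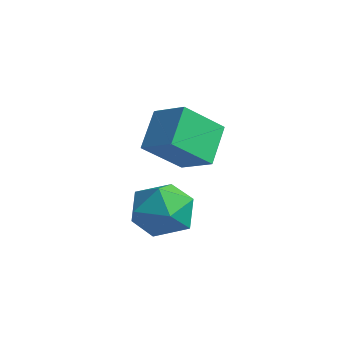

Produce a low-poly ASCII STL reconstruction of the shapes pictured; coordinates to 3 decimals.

solid 
facet normal -0.423 -0.003 0.906
outer loop
vertex 1.619 -2.288 -2.346
vertex 1.201 -3.371 -2.545
vertex 2.261 -3.23 -2.05
endloop
endfacet
facet normal 0.168 0.398 0.902
outer loop
vertex 1.619 -2.288 -2.346
vertex 2.261 -3.23 -2.05
vertex 2.778 -2.301 -2.556
endloop
endfacet
facet normal 0.085 0.908 0.411
outer loop
vertex 1.619 -2.288 -2.346
vertex 2.778 -2.301 -2.556
vertex 2.038 -1.867 -3.363
endloop
endfacet
facet normal -0.558 0.822 0.110
outer loop
vertex 1.619 -2.288 -2.346
vertex 2.038 -1.867 -3.363
vertex 1.064 -2.529 -3.356
endloop
endfacet
facet normal -0.871 0.260 0.417
outer loop
vertex 1.619 -2.288 -2.346
vertex 1.064 -2.529 -3.356
vertex 1.201 -3.371 -2.545
endloop
endfacet
facet normal 0.714 -0.016 0.700
outer loop
vertex 2.778 -2.301 -2.556
vertex 2.261 -3.23 -2.05
vertex 3.076 -3.391 -2.884
endloop
endfacet
facet normal -0.242 -0.664 0.707
outer loop
vertex 2.261 -3.23 -2.05
vertex 1.201 -3.371 -2.545
vertex 2.102 -4.053 -2.877
endloop
endfacet
facet normal -0.967 -0.239 -0.085
outer loop
vertex 1.201 -3.371 -2.545
vertex 1.064 -2.529 -3.356
vertex 1.362 -3.619 -3.684
endloop
endfacet
facet normal -0.461 0.672 -0.580
outer loop
vertex 1.064 -2.529 -3.356
vertex 2.038 -1.867 -3.363
vertex 1.879 -2.69 -4.19
endloop
endfacet
facet normal 0.578 0.810 -0.095
outer loop
vertex 2.038 -1.867 -3.363
vertex 2.778 -2.301 -2.556
vertex 2.939 -2.549 -3.695
endloop
endfacet
facet normal 0.558 -0.822 -0.110
outer loop
vertex 2.521 -3.632 -3.894
vertex 3.076 -3.391 -2.884
vertex 2.102 -4.053 -2.877
endloop
endfacet
facet normal -0.085 -0.908 -0.411
outer loop
vertex 2.521 -3.632 -3.894
vertex 2.102 -4.053 -2.877
vertex 1.362 -3.619 -3.684
endloop
endfacet
facet normal -0.168 -0.398 -0.902
outer loop
vertex 2.521 -3.632 -3.894
vertex 1.362 -3.619 -3.684
vertex 1.879 -2.69 -4.19
endloop
endfacet
facet normal 0.423 0.003 -0.906
outer loop
vertex 2.521 -3.632 -3.894
vertex 1.879 -2.69 -4.19
vertex 2.939 -2.549 -3.695
endloop
endfacet
facet normal 0.871 -0.260 -0.417
outer loop
vertex 2.521 -3.632 -3.894
vertex 2.939 -2.549 -3.695
vertex 3.076 -3.391 -2.884
endloop
endfacet
facet normal 0.461 -0.672 0.580
outer loop
vertex 2.102 -4.053 -2.877
vertex 3.076 -3.391 -2.884
vertex 2.261 -3.23 -2.05
endloop
endfacet
facet normal -0.578 -0.810 0.095
outer loop
vertex 1.362 -3.619 -3.684
vertex 2.102 -4.053 -2.877
vertex 1.201 -3.371 -2.545
endloop
endfacet
facet normal -0.714 0.016 -0.700
outer loop
vertex 1.879 -2.69 -4.19
vertex 1.362 -3.619 -3.684
vertex 1.064 -2.529 -3.356
endloop
endfacet
facet normal 0.242 0.664 -0.707
outer loop
vertex 2.939 -2.549 -3.695
vertex 1.879 -2.69 -4.19
vertex 2.038 -1.867 -3.363
endloop
endfacet
facet normal 0.967 0.239 0.085
outer loop
vertex 3.076 -3.391 -2.884
vertex 2.939 -2.549 -3.695
vertex 2.778 -2.301 -2.556
endloop
endfacet
facet normal -0.411 0.600 0.687
outer loop
vertex -1.801 -0.518 -0.688
vertex -0.496 -0.246 -0.145
vertex -1.615 0.983 -1.887
endloop
endfacet
facet normal -0.907 -0.189 -0.377
outer loop
vertex -0.904 -0.054 -3.075
vertex -1.801 -0.518 -0.688
vertex -1.615 0.983 -1.887
endloop
endfacet
facet normal -0.411 0.600 0.687
outer loop
vertex -1.615 0.983 -1.887
vertex -0.496 -0.246 -0.145
vertex -0.31 1.255 -1.344
endloop
endfacet
facet normal 0.096 0.778 -0.621
outer loop
vertex -0.31 1.255 -1.344
vertex -0.904 -0.054 -3.075
vertex -1.615 0.983 -1.887
endloop
endfacet
facet normal -0.096 -0.778 0.621
outer loop
vertex -1.801 -0.518 -0.688
vertex 0.215 -1.283 -1.333
vertex -0.496 -0.246 -0.145
endloop
endfacet
facet normal -0.907 -0.189 -0.377
outer loop
vertex -1.09 -1.555 -1.876
vertex -1.801 -0.518 -0.688
vertex -0.904 -0.054 -3.075
endloop
endfacet
facet normal -0.096 -0.778 0.621
outer loop
vertex -1.09 -1.555 -1.876
vertex 0.215 -1.283 -1.333
vertex -1.801 -0.518 -0.688
endloop
endfacet
facet normal 0.907 0.189 0.377
outer loop
vertex -0.496 -0.246 -0.145
vertex 0.215 -1.283 -1.333
vertex -0.31 1.255 -1.344
endloop
endfacet
facet normal 0.096 0.778 -0.621
outer loop
vertex 0.401 0.218 -2.532
vertex -0.904 -0.054 -3.075
vertex -0.31 1.255 -1.344
endloop
endfacet
facet normal 0.907 0.189 0.377
outer loop
vertex -0.31 1.255 -1.344
vertex 0.215 -1.283 -1.333
vertex 0.401 0.218 -2.532
endloop
endfacet
facet normal 0.411 -0.600 -0.687
outer loop
vertex 0.401 0.218 -2.532
vertex -1.09 -1.555 -1.876
vertex -0.904 -0.054 -3.075
endloop
endfacet
facet normal 0.411 -0.600 -0.687
outer loop
vertex 0.215 -1.283 -1.333
vertex -1.09 -1.555 -1.876
vertex 0.401 0.218 -2.532
endloop
endfacet

endsolid


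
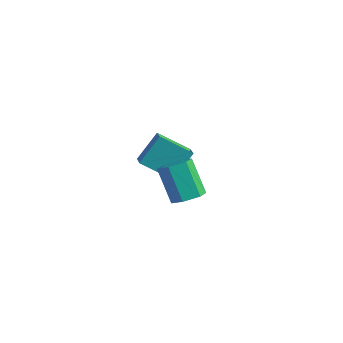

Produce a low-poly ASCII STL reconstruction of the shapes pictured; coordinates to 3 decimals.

solid 
facet normal 0.566 -0.184 -0.803
outer loop
vertex 1.809 -2.839 1.71
vertex 1.24 -2.814 1.303
vertex 1.607 -2.231 1.428
endloop
endfacet
facet normal 0.772 0.460 0.438
outer loop
vertex 1.809 -2.839 1.71
vertex 1.607 -2.231 1.428
vertex 0.869 -2.532 3.044
endloop
endfacet
facet normal 0.773 0.459 0.438
outer loop
vertex 0.869 -2.532 3.044
vertex 1.607 -2.231 1.428
vertex 0.668 -1.924 2.762
endloop
endfacet
facet normal -0.566 0.185 0.803
outer loop
vertex 0.869 -2.532 3.044
vertex 0.668 -1.924 2.762
vertex 0.3 -2.506 2.637
endloop
endfacet
facet normal 0.566 -0.184 -0.803
outer loop
vertex 1.607 -2.231 1.428
vertex 1.24 -2.814 1.303
vertex 1.038 -2.205 1.021
endloop
endfacet
facet normal 0.137 0.982 -0.129
outer loop
vertex 1.607 -2.231 1.428
vertex 1.038 -2.205 1.021
vertex 0.668 -1.924 2.762
endloop
endfacet
facet normal 0.137 0.982 -0.129
outer loop
vertex 0.668 -1.924 2.762
vertex 1.038 -2.205 1.021
vertex 0.099 -1.898 2.355
endloop
endfacet
facet normal -0.566 0.185 0.803
outer loop
vertex 0.668 -1.924 2.762
vertex 0.099 -1.898 2.355
vertex 0.3 -2.506 2.637
endloop
endfacet
facet normal 0.566 -0.184 -0.803
outer loop
vertex 1.038 -2.205 1.021
vertex 1.24 -2.814 1.303
vertex 0.671 -2.788 0.896
endloop
endfacet
facet normal -0.636 0.522 -0.568
outer loop
vertex 1.038 -2.205 1.021
vertex 0.671 -2.788 0.896
vertex 0.099 -1.898 2.355
endloop
endfacet
facet normal -0.635 0.523 -0.568
outer loop
vertex 0.099 -1.898 2.355
vertex 0.671 -2.788 0.896
vertex -0.269 -2.481 2.23
endloop
endfacet
facet normal -0.566 0.185 0.803
outer loop
vertex 0.099 -1.898 2.355
vertex -0.269 -2.481 2.23
vertex 0.3 -2.506 2.637
endloop
endfacet
facet normal 0.566 -0.185 -0.803
outer loop
vertex 0.671 -2.788 0.896
vertex 1.24 -2.814 1.303
vertex 0.872 -3.396 1.178
endloop
endfacet
facet normal -0.773 -0.459 -0.439
outer loop
vertex 0.671 -2.788 0.896
vertex 0.872 -3.396 1.178
vertex -0.269 -2.481 2.23
endloop
endfacet
facet normal -0.773 -0.460 -0.438
outer loop
vertex -0.269 -2.481 2.23
vertex 0.872 -3.396 1.178
vertex -0.067 -3.089 2.512
endloop
endfacet
facet normal -0.566 0.184 0.803
outer loop
vertex -0.269 -2.481 2.23
vertex -0.067 -3.089 2.512
vertex 0.3 -2.506 2.637
endloop
endfacet
facet normal 0.566 -0.185 -0.803
outer loop
vertex 0.872 -3.396 1.178
vertex 1.24 -2.814 1.303
vertex 1.441 -3.422 1.585
endloop
endfacet
facet normal -0.137 -0.982 0.129
outer loop
vertex 0.872 -3.396 1.178
vertex 1.441 -3.422 1.585
vertex -0.067 -3.089 2.512
endloop
endfacet
facet normal -0.137 -0.982 0.129
outer loop
vertex -0.067 -3.089 2.512
vertex 1.441 -3.422 1.585
vertex 0.502 -3.115 2.919
endloop
endfacet
facet normal -0.566 0.184 0.803
outer loop
vertex -0.067 -3.089 2.512
vertex 0.502 -3.115 2.919
vertex 0.3 -2.506 2.637
endloop
endfacet
facet normal 0.566 -0.185 -0.803
outer loop
vertex 1.441 -3.422 1.585
vertex 1.24 -2.814 1.303
vertex 1.809 -2.839 1.71
endloop
endfacet
facet normal 0.636 -0.523 0.568
outer loop
vertex 1.441 -3.422 1.585
vertex 1.809 -2.839 1.71
vertex 0.502 -3.115 2.919
endloop
endfacet
facet normal 0.636 -0.522 0.568
outer loop
vertex 0.502 -3.115 2.919
vertex 1.809 -2.839 1.71
vertex 0.869 -2.532 3.044
endloop
endfacet
facet normal -0.566 0.184 0.803
outer loop
vertex 0.502 -3.115 2.919
vertex 0.869 -2.532 3.044
vertex 0.3 -2.506 2.637
endloop
endfacet
facet normal -0.649 0.620 -0.440
outer loop
vertex -4.843 1.36 -2.025
vertex -4.62 2.408 -0.878
vertex -3.602 2.044 -2.891
endloop
endfacet
facet normal -0.142 -0.668 -0.731
outer loop
vertex -2.94 1.412 -2.442
vertex -4.843 1.36 -2.025
vertex -3.602 2.044 -2.891
endloop
endfacet
facet normal -0.650 0.620 -0.441
outer loop
vertex -3.602 2.044 -2.891
vertex -4.62 2.408 -0.878
vertex -3.38 3.092 -1.744
endloop
endfacet
facet normal 0.747 0.412 -0.521
outer loop
vertex -3.38 3.092 -1.744
vertex -2.94 1.412 -2.442
vertex -3.602 2.044 -2.891
endloop
endfacet
facet normal -0.747 -0.412 0.522
outer loop
vertex -4.843 1.36 -2.025
vertex -3.958 1.776 -0.429
vertex -4.62 2.408 -0.878
endloop
endfacet
facet normal -0.142 -0.668 -0.731
outer loop
vertex -4.18 0.728 -1.576
vertex -4.843 1.36 -2.025
vertex -2.94 1.412 -2.442
endloop
endfacet
facet normal -0.747 -0.413 0.522
outer loop
vertex -4.18 0.728 -1.576
vertex -3.958 1.776 -0.429
vertex -4.843 1.36 -2.025
endloop
endfacet
facet normal 0.142 0.668 0.731
outer loop
vertex -4.62 2.408 -0.878
vertex -3.958 1.776 -0.429
vertex -3.38 3.092 -1.744
endloop
endfacet
facet normal 0.747 0.412 -0.522
outer loop
vertex -2.717 2.46 -1.295
vertex -2.94 1.412 -2.442
vertex -3.38 3.092 -1.744
endloop
endfacet
facet normal 0.142 0.668 0.731
outer loop
vertex -3.38 3.092 -1.744
vertex -3.958 1.776 -0.429
vertex -2.717 2.46 -1.295
endloop
endfacet
facet normal 0.649 -0.620 0.440
outer loop
vertex -2.717 2.46 -1.295
vertex -4.18 0.728 -1.576
vertex -2.94 1.412 -2.442
endloop
endfacet
facet normal 0.649 -0.620 0.441
outer loop
vertex -3.958 1.776 -0.429
vertex -4.18 0.728 -1.576
vertex -2.717 2.46 -1.295
endloop
endfacet

endsolid


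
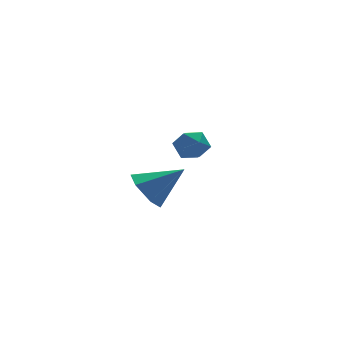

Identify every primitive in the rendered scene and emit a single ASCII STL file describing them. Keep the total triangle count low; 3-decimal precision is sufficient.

solid 
facet normal -0.782 0.230 -0.579
outer loop
vertex 1.999 1.908 -4.887
vertex 1.433 1.509 -4.281
vertex 1.637 2.403 -4.201
endloop
endfacet
facet normal 0.766 0.640 -0.058
outer loop
vertex 1.999 1.908 -4.887
vertex 1.637 2.403 -4.201
vertex 2.787 1.111 -3.279
endloop
endfacet
facet normal -0.782 0.230 -0.579
outer loop
vertex 1.637 2.403 -4.201
vertex 1.433 1.509 -4.281
vertex 1.071 2.004 -3.595
endloop
endfacet
facet normal 0.237 0.695 0.679
outer loop
vertex 1.637 2.403 -4.201
vertex 1.071 2.004 -3.595
vertex 2.787 1.111 -3.279
endloop
endfacet
facet normal -0.783 0.229 -0.579
outer loop
vertex 1.071 2.004 -3.595
vertex 1.433 1.509 -4.281
vertex 0.868 1.11 -3.675
endloop
endfacet
facet normal -0.202 -0.042 0.979
outer loop
vertex 1.071 2.004 -3.595
vertex 0.868 1.11 -3.675
vertex 2.787 1.111 -3.279
endloop
endfacet
facet normal -0.783 0.230 -0.578
outer loop
vertex 0.868 1.11 -3.675
vertex 1.433 1.509 -4.281
vertex 1.23 0.616 -4.361
endloop
endfacet
facet normal -0.111 -0.833 0.541
outer loop
vertex 0.868 1.11 -3.675
vertex 1.23 0.616 -4.361
vertex 2.787 1.111 -3.279
endloop
endfacet
facet normal -0.783 0.230 -0.579
outer loop
vertex 1.23 0.616 -4.361
vertex 1.433 1.509 -4.281
vertex 1.795 1.014 -4.967
endloop
endfacet
facet normal 0.417 -0.888 -0.194
outer loop
vertex 1.23 0.616 -4.361
vertex 1.795 1.014 -4.967
vertex 2.787 1.111 -3.279
endloop
endfacet
facet normal -0.782 0.230 -0.579
outer loop
vertex 1.795 1.014 -4.967
vertex 1.433 1.509 -4.281
vertex 1.999 1.908 -4.887
endloop
endfacet
facet normal 0.856 -0.151 -0.494
outer loop
vertex 1.795 1.014 -4.967
vertex 1.999 1.908 -4.887
vertex 2.787 1.111 -3.279
endloop
endfacet
facet normal -0.510 0.610 0.607
outer loop
vertex 1.224 -2.298 0.273
vertex 0.638 -2.503 -0.013
vertex 0.888 -2.834 0.53
endloop
endfacet
facet normal 0.091 0.384 0.919
outer loop
vertex 1.224 -2.298 0.273
vertex 0.888 -2.834 0.53
vertex 1.569 -2.854 0.471
endloop
endfacet
facet normal 0.640 0.578 0.506
outer loop
vertex 1.224 -2.298 0.273
vertex 1.569 -2.854 0.471
vertex 1.739 -2.534 -0.109
endloop
endfacet
facet normal 0.379 0.923 -0.059
outer loop
vertex 1.224 -2.298 0.273
vertex 1.739 -2.534 -0.109
vertex 1.164 -2.317 -0.408
endloop
endfacet
facet normal -0.331 0.943 0.003
outer loop
vertex 1.224 -2.298 0.273
vertex 1.164 -2.317 -0.408
vertex 0.638 -2.503 -0.013
endloop
endfacet
facet normal 0.072 -0.328 0.942
outer loop
vertex 1.569 -2.854 0.471
vertex 0.888 -2.834 0.53
vertex 1.196 -3.403 0.308
endloop
endfacet
facet normal -0.899 0.036 0.436
outer loop
vertex 0.888 -2.834 0.53
vertex 0.638 -2.503 -0.013
vertex 0.621 -3.186 0.009
endloop
endfacet
facet normal -0.611 0.576 -0.543
outer loop
vertex 0.638 -2.503 -0.013
vertex 1.164 -2.317 -0.408
vertex 0.791 -2.866 -0.571
endloop
endfacet
facet normal 0.540 0.543 -0.643
outer loop
vertex 1.164 -2.317 -0.408
vertex 1.739 -2.534 -0.109
vertex 1.472 -2.886 -0.63
endloop
endfacet
facet normal 0.962 -0.015 0.274
outer loop
vertex 1.739 -2.534 -0.109
vertex 1.569 -2.854 0.471
vertex 1.722 -3.217 -0.087
endloop
endfacet
facet normal -0.379 -0.923 0.059
outer loop
vertex 1.136 -3.422 -0.373
vertex 1.196 -3.403 0.308
vertex 0.621 -3.186 0.009
endloop
endfacet
facet normal -0.640 -0.578 -0.506
outer loop
vertex 1.136 -3.422 -0.373
vertex 0.621 -3.186 0.009
vertex 0.791 -2.866 -0.571
endloop
endfacet
facet normal -0.091 -0.384 -0.919
outer loop
vertex 1.136 -3.422 -0.373
vertex 0.791 -2.866 -0.571
vertex 1.472 -2.886 -0.63
endloop
endfacet
facet normal 0.510 -0.610 -0.607
outer loop
vertex 1.136 -3.422 -0.373
vertex 1.472 -2.886 -0.63
vertex 1.722 -3.217 -0.087
endloop
endfacet
facet normal 0.331 -0.943 -0.003
outer loop
vertex 1.136 -3.422 -0.373
vertex 1.722 -3.217 -0.087
vertex 1.196 -3.403 0.308
endloop
endfacet
facet normal -0.540 -0.543 0.643
outer loop
vertex 0.621 -3.186 0.009
vertex 1.196 -3.403 0.308
vertex 0.888 -2.834 0.53
endloop
endfacet
facet normal -0.962 0.015 -0.274
outer loop
vertex 0.791 -2.866 -0.571
vertex 0.621 -3.186 0.009
vertex 0.638 -2.503 -0.013
endloop
endfacet
facet normal -0.072 0.328 -0.942
outer loop
vertex 1.472 -2.886 -0.63
vertex 0.791 -2.866 -0.571
vertex 1.164 -2.317 -0.408
endloop
endfacet
facet normal 0.899 -0.036 -0.436
outer loop
vertex 1.722 -3.217 -0.087
vertex 1.472 -2.886 -0.63
vertex 1.739 -2.534 -0.109
endloop
endfacet
facet normal 0.611 -0.576 0.543
outer loop
vertex 1.196 -3.403 0.308
vertex 1.722 -3.217 -0.087
vertex 1.569 -2.854 0.471
endloop
endfacet

endsolid


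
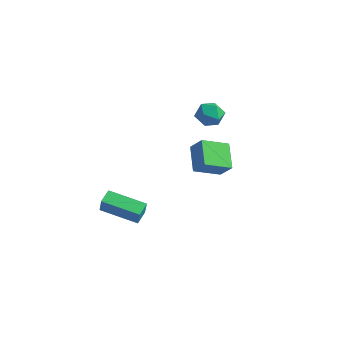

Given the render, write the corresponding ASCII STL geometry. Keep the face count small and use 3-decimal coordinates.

solid 
facet normal -0.930 -0.295 0.218
outer loop
vertex -2.379 0.01 -2.867
vertex -2.597 0.864 -2.642
vertex -2.66 0.19 -3.821
endloop
endfacet
facet normal 0.240 -0.939 -0.248
outer loop
vertex -0.623 0.836 -4.298
vertex -2.379 0.01 -2.867
vertex -2.66 0.19 -3.821
endloop
endfacet
facet normal -0.930 -0.295 0.218
outer loop
vertex -2.66 0.19 -3.821
vertex -2.597 0.864 -2.642
vertex -2.878 1.044 -3.595
endloop
endfacet
facet normal -0.278 0.179 -0.944
outer loop
vertex -2.878 1.044 -3.595
vertex -0.623 0.836 -4.298
vertex -2.66 0.19 -3.821
endloop
endfacet
facet normal 0.277 -0.178 0.944
outer loop
vertex -2.379 0.01 -2.867
vertex -0.56 1.51 -3.119
vertex -2.597 0.864 -2.642
endloop
endfacet
facet normal 0.240 -0.939 -0.248
outer loop
vertex -0.342 0.656 -3.345
vertex -2.379 0.01 -2.867
vertex -0.623 0.836 -4.298
endloop
endfacet
facet normal 0.278 -0.179 0.944
outer loop
vertex -0.342 0.656 -3.345
vertex -0.56 1.51 -3.119
vertex -2.379 0.01 -2.867
endloop
endfacet
facet normal -0.240 0.939 0.248
outer loop
vertex -2.597 0.864 -2.642
vertex -0.56 1.51 -3.119
vertex -2.878 1.044 -3.595
endloop
endfacet
facet normal -0.278 0.178 -0.944
outer loop
vertex -0.841 1.69 -4.073
vertex -0.623 0.836 -4.298
vertex -2.878 1.044 -3.595
endloop
endfacet
facet normal -0.240 0.939 0.248
outer loop
vertex -2.878 1.044 -3.595
vertex -0.56 1.51 -3.119
vertex -0.841 1.69 -4.073
endloop
endfacet
facet normal 0.930 0.295 -0.219
outer loop
vertex -0.841 1.69 -4.073
vertex -0.342 0.656 -3.345
vertex -0.623 0.836 -4.298
endloop
endfacet
facet normal 0.930 0.295 -0.218
outer loop
vertex -0.56 1.51 -3.119
vertex -0.342 0.656 -3.345
vertex -0.841 1.69 -4.073
endloop
endfacet
facet normal 0.485 0.698 -0.527
outer loop
vertex 2.162 3.971 2.922
vertex 1.578 4.538 3.135
vertex 2.257 4.431 3.619
endloop
endfacet
facet normal 0.940 0.211 -0.268
outer loop
vertex 2.162 3.971 2.922
vertex 2.257 4.431 3.619
vertex 2.444 3.611 3.628
endloop
endfacet
facet normal 0.742 -0.429 -0.515
outer loop
vertex 2.162 3.971 2.922
vertex 2.444 3.611 3.628
vertex 1.88 3.211 3.148
endloop
endfacet
facet normal 0.167 -0.337 -0.926
outer loop
vertex 2.162 3.971 2.922
vertex 1.88 3.211 3.148
vertex 1.345 3.784 2.843
endloop
endfacet
facet normal 0.008 0.359 -0.933
outer loop
vertex 2.162 3.971 2.922
vertex 1.345 3.784 2.843
vertex 1.578 4.538 3.135
endloop
endfacet
facet normal 0.873 0.204 0.442
outer loop
vertex 2.444 3.611 3.628
vertex 2.257 4.431 3.619
vertex 2.035 3.956 4.277
endloop
endfacet
facet normal 0.139 0.990 0.024
outer loop
vertex 2.257 4.431 3.619
vertex 1.578 4.538 3.135
vertex 1.5 4.529 3.972
endloop
endfacet
facet normal -0.634 0.442 -0.635
outer loop
vertex 1.578 4.538 3.135
vertex 1.345 3.784 2.843
vertex 0.936 4.129 3.492
endloop
endfacet
facet normal -0.379 -0.685 -0.622
outer loop
vertex 1.345 3.784 2.843
vertex 1.88 3.211 3.148
vertex 1.123 3.309 3.501
endloop
endfacet
facet normal 0.554 -0.832 0.043
outer loop
vertex 1.88 3.211 3.148
vertex 2.444 3.611 3.628
vertex 1.802 3.202 3.985
endloop
endfacet
facet normal -0.167 0.337 0.926
outer loop
vertex 1.218 3.769 4.198
vertex 2.035 3.956 4.277
vertex 1.5 4.529 3.972
endloop
endfacet
facet normal -0.742 0.429 0.515
outer loop
vertex 1.218 3.769 4.198
vertex 1.5 4.529 3.972
vertex 0.936 4.129 3.492
endloop
endfacet
facet normal -0.940 -0.211 0.268
outer loop
vertex 1.218 3.769 4.198
vertex 0.936 4.129 3.492
vertex 1.123 3.309 3.501
endloop
endfacet
facet normal -0.485 -0.698 0.527
outer loop
vertex 1.218 3.769 4.198
vertex 1.123 3.309 3.501
vertex 1.802 3.202 3.985
endloop
endfacet
facet normal -0.008 -0.359 0.933
outer loop
vertex 1.218 3.769 4.198
vertex 1.802 3.202 3.985
vertex 2.035 3.956 4.277
endloop
endfacet
facet normal 0.379 0.685 0.622
outer loop
vertex 1.5 4.529 3.972
vertex 2.035 3.956 4.277
vertex 2.257 4.431 3.619
endloop
endfacet
facet normal -0.554 0.832 -0.043
outer loop
vertex 0.936 4.129 3.492
vertex 1.5 4.529 3.972
vertex 1.578 4.538 3.135
endloop
endfacet
facet normal -0.873 -0.204 -0.442
outer loop
vertex 1.123 3.309 3.501
vertex 0.936 4.129 3.492
vertex 1.345 3.784 2.843
endloop
endfacet
facet normal -0.139 -0.990 -0.024
outer loop
vertex 1.802 3.202 3.985
vertex 1.123 3.309 3.501
vertex 1.88 3.211 3.148
endloop
endfacet
facet normal 0.634 -0.442 0.635
outer loop
vertex 2.035 3.956 4.277
vertex 1.802 3.202 3.985
vertex 2.444 3.611 3.628
endloop
endfacet
facet normal -0.646 -0.008 -0.763
outer loop
vertex 1.984 1.873 2.35
vertex 2.75 3.125 1.689
vertex 2.939 0.867 1.552
endloop
endfacet
facet normal -0.476 -0.778 0.411
outer loop
vertex 3.65 0.875 2.391
vertex 1.984 1.873 2.35
vertex 2.939 0.867 1.552
endloop
endfacet
facet normal -0.647 -0.008 -0.763
outer loop
vertex 2.939 0.867 1.552
vertex 2.75 3.125 1.689
vertex 3.705 2.119 0.89
endloop
endfacet
facet normal 0.596 -0.629 -0.499
outer loop
vertex 3.705 2.119 0.89
vertex 3.65 0.875 2.391
vertex 2.939 0.867 1.552
endloop
endfacet
facet normal -0.596 0.628 0.499
outer loop
vertex 1.984 1.873 2.35
vertex 3.461 3.133 2.528
vertex 2.75 3.125 1.689
endloop
endfacet
facet normal -0.476 -0.778 0.410
outer loop
vertex 2.695 1.881 3.19
vertex 1.984 1.873 2.35
vertex 3.65 0.875 2.391
endloop
endfacet
facet normal -0.596 0.629 0.499
outer loop
vertex 2.695 1.881 3.19
vertex 3.461 3.133 2.528
vertex 1.984 1.873 2.35
endloop
endfacet
facet normal 0.476 0.778 -0.411
outer loop
vertex 2.75 3.125 1.689
vertex 3.461 3.133 2.528
vertex 3.705 2.119 0.89
endloop
endfacet
facet normal 0.597 -0.628 -0.499
outer loop
vertex 4.416 2.127 1.73
vertex 3.65 0.875 2.391
vertex 3.705 2.119 0.89
endloop
endfacet
facet normal 0.476 0.778 -0.410
outer loop
vertex 3.705 2.119 0.89
vertex 3.461 3.133 2.528
vertex 4.416 2.127 1.73
endloop
endfacet
facet normal 0.646 0.007 0.763
outer loop
vertex 4.416 2.127 1.73
vertex 2.695 1.881 3.19
vertex 3.65 0.875 2.391
endloop
endfacet
facet normal 0.646 0.008 0.763
outer loop
vertex 3.461 3.133 2.528
vertex 2.695 1.881 3.19
vertex 4.416 2.127 1.73
endloop
endfacet

endsolid


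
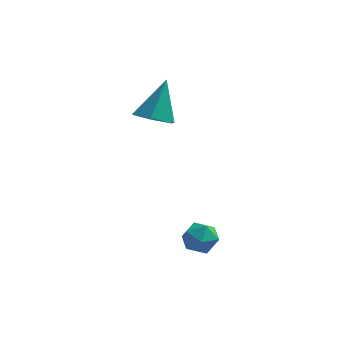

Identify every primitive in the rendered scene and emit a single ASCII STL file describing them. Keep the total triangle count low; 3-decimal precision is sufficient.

solid 
facet normal -0.149 -0.486 -0.861
outer loop
vertex -2.35 2.828 -0.398
vertex -3.036 2.436 -0.058
vertex -3.129 3.187 -0.466
endloop
endfacet
facet normal 0.424 0.895 -0.140
outer loop
vertex -2.35 2.828 -0.398
vertex -3.129 3.187 -0.466
vertex -2.764 3.324 1.518
endloop
endfacet
facet normal -0.149 -0.486 -0.861
outer loop
vertex -3.129 3.187 -0.466
vertex -3.036 2.436 -0.058
vertex -3.815 2.795 -0.126
endloop
endfacet
facet normal -0.485 0.874 0.029
outer loop
vertex -3.129 3.187 -0.466
vertex -3.815 2.795 -0.126
vertex -2.764 3.324 1.518
endloop
endfacet
facet normal -0.148 -0.485 -0.862
outer loop
vertex -3.815 2.795 -0.126
vertex -3.036 2.436 -0.058
vertex -3.723 2.044 0.281
endloop
endfacet
facet normal -0.854 0.163 0.494
outer loop
vertex -3.815 2.795 -0.126
vertex -3.723 2.044 0.281
vertex -2.764 3.324 1.518
endloop
endfacet
facet normal -0.149 -0.485 -0.862
outer loop
vertex -3.723 2.044 0.281
vertex -3.036 2.436 -0.058
vertex -2.944 1.684 0.349
endloop
endfacet
facet normal -0.313 -0.528 0.789
outer loop
vertex -3.723 2.044 0.281
vertex -2.944 1.684 0.349
vertex -2.764 3.324 1.518
endloop
endfacet
facet normal -0.149 -0.485 -0.862
outer loop
vertex -2.944 1.684 0.349
vertex -3.036 2.436 -0.058
vertex -2.258 2.076 0.01
endloop
endfacet
facet normal 0.597 -0.508 0.621
outer loop
vertex -2.944 1.684 0.349
vertex -2.258 2.076 0.01
vertex -2.764 3.324 1.518
endloop
endfacet
facet normal -0.149 -0.486 -0.861
outer loop
vertex -2.258 2.076 0.01
vertex -3.036 2.436 -0.058
vertex -2.35 2.828 -0.398
endloop
endfacet
facet normal 0.967 0.203 0.156
outer loop
vertex -2.258 2.076 0.01
vertex -2.35 2.828 -0.398
vertex -2.764 3.324 1.518
endloop
endfacet
facet normal -0.896 -0.440 0.064
outer loop
vertex -1.152 -0.879 -3.862
vertex -0.835 -1.543 -3.99
vertex -0.908 -1.293 -3.29
endloop
endfacet
facet normal -0.869 0.142 0.474
outer loop
vertex -1.152 -0.879 -3.862
vertex -0.908 -1.293 -3.29
vertex -0.79 -0.556 -3.295
endloop
endfacet
facet normal -0.712 0.700 0.056
outer loop
vertex -1.152 -0.879 -3.862
vertex -0.79 -0.556 -3.295
vertex -0.643 -0.35 -3.998
endloop
endfacet
facet normal -0.643 0.461 -0.612
outer loop
vertex -1.152 -0.879 -3.862
vertex -0.643 -0.35 -3.998
vertex -0.672 -0.96 -4.427
endloop
endfacet
facet normal -0.756 -0.244 -0.607
outer loop
vertex -1.152 -0.879 -3.862
vertex -0.672 -0.96 -4.427
vertex -0.835 -1.543 -3.99
endloop
endfacet
facet normal -0.334 0.060 0.941
outer loop
vertex -0.79 -0.556 -3.295
vertex -0.908 -1.293 -3.29
vertex -0.248 -1.02 -3.073
endloop
endfacet
facet normal -0.379 -0.883 0.276
outer loop
vertex -0.908 -1.293 -3.29
vertex -0.835 -1.543 -3.99
vertex -0.277 -1.63 -3.502
endloop
endfacet
facet normal -0.152 -0.565 -0.811
outer loop
vertex -0.835 -1.543 -3.99
vertex -0.672 -0.96 -4.427
vertex -0.13 -1.424 -4.205
endloop
endfacet
facet normal 0.032 0.574 -0.818
outer loop
vertex -0.672 -0.96 -4.427
vertex -0.643 -0.35 -3.998
vertex -0.012 -0.687 -4.21
endloop
endfacet
facet normal -0.082 0.961 0.265
outer loop
vertex -0.643 -0.35 -3.998
vertex -0.79 -0.556 -3.295
vertex -0.085 -0.437 -3.51
endloop
endfacet
facet normal 0.643 -0.461 0.612
outer loop
vertex 0.232 -1.101 -3.638
vertex -0.248 -1.02 -3.073
vertex -0.277 -1.63 -3.502
endloop
endfacet
facet normal 0.712 -0.700 -0.056
outer loop
vertex 0.232 -1.101 -3.638
vertex -0.277 -1.63 -3.502
vertex -0.13 -1.424 -4.205
endloop
endfacet
facet normal 0.869 -0.142 -0.474
outer loop
vertex 0.232 -1.101 -3.638
vertex -0.13 -1.424 -4.205
vertex -0.012 -0.687 -4.21
endloop
endfacet
facet normal 0.896 0.440 -0.064
outer loop
vertex 0.232 -1.101 -3.638
vertex -0.012 -0.687 -4.21
vertex -0.085 -0.437 -3.51
endloop
endfacet
facet normal 0.756 0.244 0.607
outer loop
vertex 0.232 -1.101 -3.638
vertex -0.085 -0.437 -3.51
vertex -0.248 -1.02 -3.073
endloop
endfacet
facet normal -0.032 -0.574 0.818
outer loop
vertex -0.277 -1.63 -3.502
vertex -0.248 -1.02 -3.073
vertex -0.908 -1.293 -3.29
endloop
endfacet
facet normal 0.082 -0.961 -0.265
outer loop
vertex -0.13 -1.424 -4.205
vertex -0.277 -1.63 -3.502
vertex -0.835 -1.543 -3.99
endloop
endfacet
facet normal 0.334 -0.060 -0.941
outer loop
vertex -0.012 -0.687 -4.21
vertex -0.13 -1.424 -4.205
vertex -0.672 -0.96 -4.427
endloop
endfacet
facet normal 0.379 0.883 -0.276
outer loop
vertex -0.085 -0.437 -3.51
vertex -0.012 -0.687 -4.21
vertex -0.643 -0.35 -3.998
endloop
endfacet
facet normal 0.152 0.565 0.811
outer loop
vertex -0.248 -1.02 -3.073
vertex -0.085 -0.437 -3.51
vertex -0.79 -0.556 -3.295
endloop
endfacet

endsolid


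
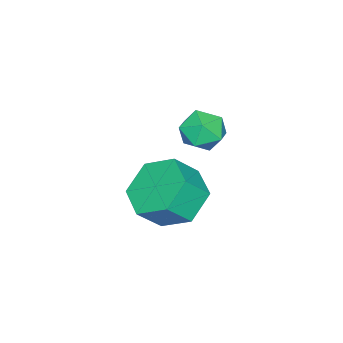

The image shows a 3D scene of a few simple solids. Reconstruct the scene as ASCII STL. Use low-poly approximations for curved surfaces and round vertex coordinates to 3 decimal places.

solid 
facet normal -0.567 0.380 -0.730
outer loop
vertex 0.485 -0.918 -1.498
vertex -0.235 -1.679 -1.335
vertex -0.302 -0.763 -0.806
endloop
endfacet
facet normal 0.355 0.913 0.199
outer loop
vertex 0.485 -0.918 -1.498
vertex -0.302 -0.763 -0.806
vertex 1.115 -1.34 -0.687
endloop
endfacet
facet normal 0.355 0.913 0.201
outer loop
vertex 1.115 -1.34 -0.687
vertex -0.302 -0.763 -0.806
vertex 0.327 -1.186 0.005
endloop
endfacet
facet normal 0.567 -0.381 0.730
outer loop
vertex 1.115 -1.34 -0.687
vertex 0.327 -1.186 0.005
vertex 0.395 -2.101 -0.525
endloop
endfacet
facet normal -0.567 0.380 -0.730
outer loop
vertex -0.302 -0.763 -0.806
vertex -0.235 -1.679 -1.335
vertex -1.022 -1.524 -0.643
endloop
endfacet
facet normal -0.466 0.583 0.665
outer loop
vertex -0.302 -0.763 -0.806
vertex -1.022 -1.524 -0.643
vertex 0.327 -1.186 0.005
endloop
endfacet
facet normal -0.466 0.584 0.665
outer loop
vertex 0.327 -1.186 0.005
vertex -1.022 -1.524 -0.643
vertex -0.393 -1.946 0.168
endloop
endfacet
facet normal 0.567 -0.381 0.730
outer loop
vertex 0.327 -1.186 0.005
vertex -0.393 -1.946 0.168
vertex 0.395 -2.101 -0.525
endloop
endfacet
facet normal -0.567 0.381 -0.730
outer loop
vertex -1.022 -1.524 -0.643
vertex -0.235 -1.679 -1.335
vertex -0.955 -2.44 -1.173
endloop
endfacet
facet normal -0.821 -0.329 0.466
outer loop
vertex -1.022 -1.524 -0.643
vertex -0.955 -2.44 -1.173
vertex -0.393 -1.946 0.168
endloop
endfacet
facet normal -0.821 -0.330 0.466
outer loop
vertex -0.393 -1.946 0.168
vertex -0.955 -2.44 -1.173
vertex -0.325 -2.862 -0.362
endloop
endfacet
facet normal 0.567 -0.380 0.730
outer loop
vertex -0.393 -1.946 0.168
vertex -0.325 -2.862 -0.362
vertex 0.395 -2.101 -0.525
endloop
endfacet
facet normal -0.567 0.381 -0.730
outer loop
vertex -0.955 -2.44 -1.173
vertex -0.235 -1.679 -1.335
vertex -0.167 -2.594 -1.865
endloop
endfacet
facet normal -0.354 -0.913 -0.200
outer loop
vertex -0.955 -2.44 -1.173
vertex -0.167 -2.594 -1.865
vertex -0.325 -2.862 -0.362
endloop
endfacet
facet normal -0.356 -0.913 -0.200
outer loop
vertex -0.325 -2.862 -0.362
vertex -0.167 -2.594 -1.865
vertex 0.462 -3.017 -1.054
endloop
endfacet
facet normal 0.567 -0.380 0.730
outer loop
vertex -0.325 -2.862 -0.362
vertex 0.462 -3.017 -1.054
vertex 0.395 -2.101 -0.525
endloop
endfacet
facet normal -0.567 0.381 -0.730
outer loop
vertex -0.167 -2.594 -1.865
vertex -0.235 -1.679 -1.335
vertex 0.553 -1.834 -2.028
endloop
endfacet
facet normal 0.465 -0.584 -0.665
outer loop
vertex -0.167 -2.594 -1.865
vertex 0.553 -1.834 -2.028
vertex 0.462 -3.017 -1.054
endloop
endfacet
facet normal 0.466 -0.583 -0.665
outer loop
vertex 0.462 -3.017 -1.054
vertex 0.553 -1.834 -2.028
vertex 1.182 -2.256 -1.217
endloop
endfacet
facet normal 0.567 -0.380 0.730
outer loop
vertex 0.462 -3.017 -1.054
vertex 1.182 -2.256 -1.217
vertex 0.395 -2.101 -0.525
endloop
endfacet
facet normal -0.567 0.380 -0.730
outer loop
vertex 0.553 -1.834 -2.028
vertex -0.235 -1.679 -1.335
vertex 0.485 -0.918 -1.498
endloop
endfacet
facet normal 0.821 0.330 -0.465
outer loop
vertex 0.553 -1.834 -2.028
vertex 0.485 -0.918 -1.498
vertex 1.182 -2.256 -1.217
endloop
endfacet
facet normal 0.821 0.330 -0.466
outer loop
vertex 1.182 -2.256 -1.217
vertex 0.485 -0.918 -1.498
vertex 1.115 -1.34 -0.687
endloop
endfacet
facet normal 0.567 -0.381 0.730
outer loop
vertex 1.182 -2.256 -1.217
vertex 1.115 -1.34 -0.687
vertex 0.395 -2.101 -0.525
endloop
endfacet
facet normal -0.614 -0.648 0.451
outer loop
vertex -0.805 -1.044 2.081
vertex -0.328 -1.599 1.932
vertex -0.266 -1.215 2.569
endloop
endfacet
facet normal -0.671 0.001 0.741
outer loop
vertex -0.805 -1.044 2.081
vertex -0.266 -1.215 2.569
vertex -0.425 -0.5 2.424
endloop
endfacet
facet normal -0.860 0.458 0.227
outer loop
vertex -0.805 -1.044 2.081
vertex -0.425 -0.5 2.424
vertex -0.586 -0.442 1.697
endloop
endfacet
facet normal -0.919 0.090 -0.383
outer loop
vertex -0.805 -1.044 2.081
vertex -0.586 -0.442 1.697
vertex -0.526 -1.122 1.393
endloop
endfacet
facet normal -0.767 -0.594 -0.244
outer loop
vertex -0.805 -1.044 2.081
vertex -0.526 -1.122 1.393
vertex -0.328 -1.599 1.932
endloop
endfacet
facet normal -0.028 0.193 0.981
outer loop
vertex -0.425 -0.5 2.424
vertex -0.266 -1.215 2.569
vertex 0.286 -0.718 2.487
endloop
endfacet
facet normal 0.066 -0.857 0.510
outer loop
vertex -0.266 -1.215 2.569
vertex -0.328 -1.599 1.932
vertex 0.346 -1.398 2.183
endloop
endfacet
facet normal -0.181 -0.769 -0.614
outer loop
vertex -0.328 -1.599 1.932
vertex -0.526 -1.122 1.393
vertex 0.185 -1.34 1.456
endloop
endfacet
facet normal -0.428 0.337 -0.839
outer loop
vertex -0.526 -1.122 1.393
vertex -0.586 -0.442 1.697
vertex 0.026 -0.625 1.311
endloop
endfacet
facet normal -0.333 0.931 0.148
outer loop
vertex -0.586 -0.442 1.697
vertex -0.425 -0.5 2.424
vertex 0.088 -0.241 1.948
endloop
endfacet
facet normal 0.919 -0.090 0.383
outer loop
vertex 0.565 -0.796 1.799
vertex 0.286 -0.718 2.487
vertex 0.346 -1.398 2.183
endloop
endfacet
facet normal 0.860 -0.458 -0.227
outer loop
vertex 0.565 -0.796 1.799
vertex 0.346 -1.398 2.183
vertex 0.185 -1.34 1.456
endloop
endfacet
facet normal 0.671 -0.001 -0.741
outer loop
vertex 0.565 -0.796 1.799
vertex 0.185 -1.34 1.456
vertex 0.026 -0.625 1.311
endloop
endfacet
facet normal 0.614 0.648 -0.451
outer loop
vertex 0.565 -0.796 1.799
vertex 0.026 -0.625 1.311
vertex 0.088 -0.241 1.948
endloop
endfacet
facet normal 0.767 0.594 0.244
outer loop
vertex 0.565 -0.796 1.799
vertex 0.088 -0.241 1.948
vertex 0.286 -0.718 2.487
endloop
endfacet
facet normal 0.428 -0.337 0.839
outer loop
vertex 0.346 -1.398 2.183
vertex 0.286 -0.718 2.487
vertex -0.266 -1.215 2.569
endloop
endfacet
facet normal 0.333 -0.931 -0.148
outer loop
vertex 0.185 -1.34 1.456
vertex 0.346 -1.398 2.183
vertex -0.328 -1.599 1.932
endloop
endfacet
facet normal 0.028 -0.193 -0.981
outer loop
vertex 0.026 -0.625 1.311
vertex 0.185 -1.34 1.456
vertex -0.526 -1.122 1.393
endloop
endfacet
facet normal -0.066 0.857 -0.510
outer loop
vertex 0.088 -0.241 1.948
vertex 0.026 -0.625 1.311
vertex -0.586 -0.442 1.697
endloop
endfacet
facet normal 0.181 0.769 0.614
outer loop
vertex 0.286 -0.718 2.487
vertex 0.088 -0.241 1.948
vertex -0.425 -0.5 2.424
endloop
endfacet

endsolid
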